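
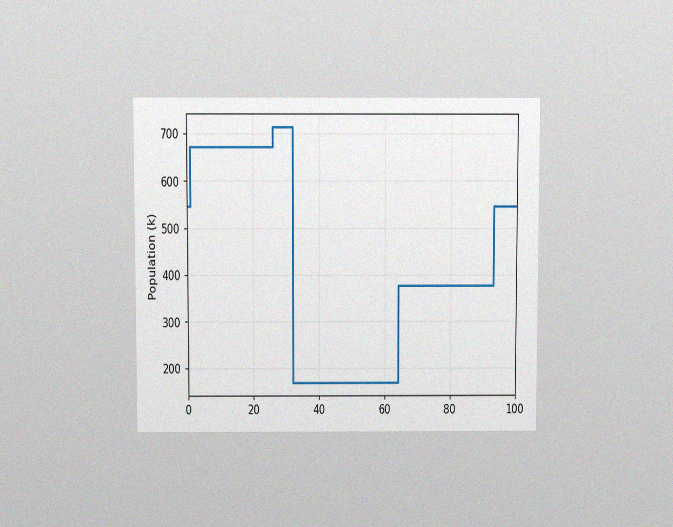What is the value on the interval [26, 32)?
714k

The chart is viewed slightly from above, with some photo noise. On [26, 32) the step sits at 714k.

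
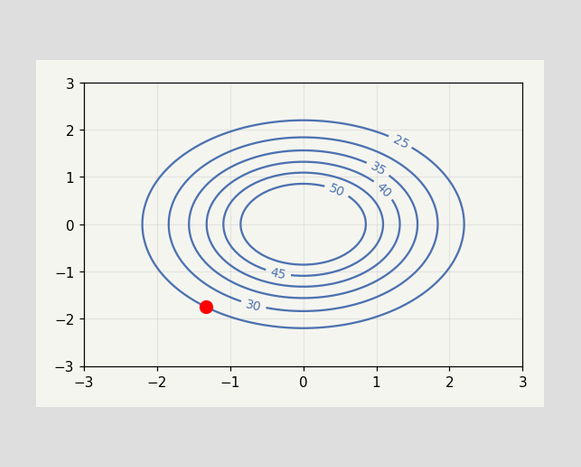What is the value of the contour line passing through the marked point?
25

The marked point sits on the contour labelled 25.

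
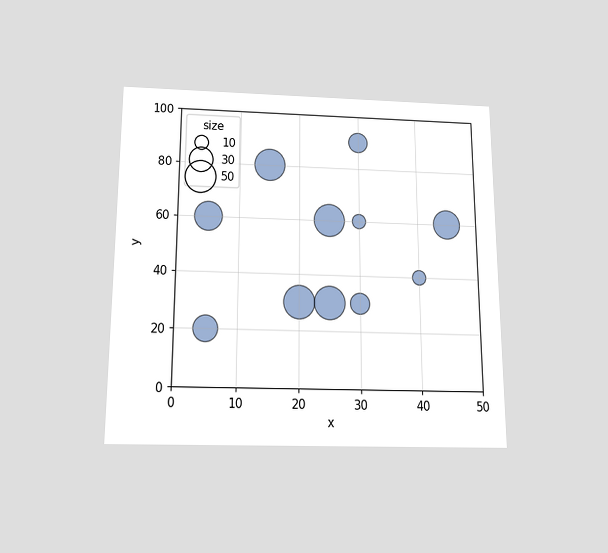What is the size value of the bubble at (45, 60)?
40

The chart is viewed slightly from below. Matching the bubble at (45, 60) against the size legend gives 40.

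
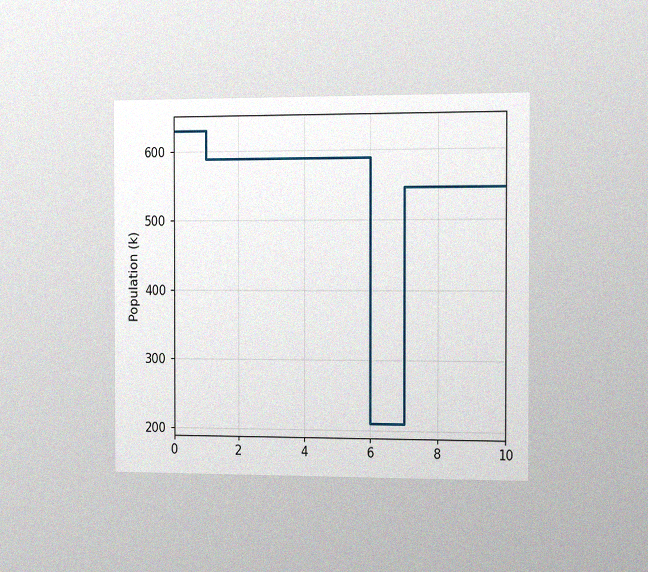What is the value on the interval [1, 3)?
The chart is viewed slightly from the right, with some photo noise. On [1, 3) the step sits at 588k.

588k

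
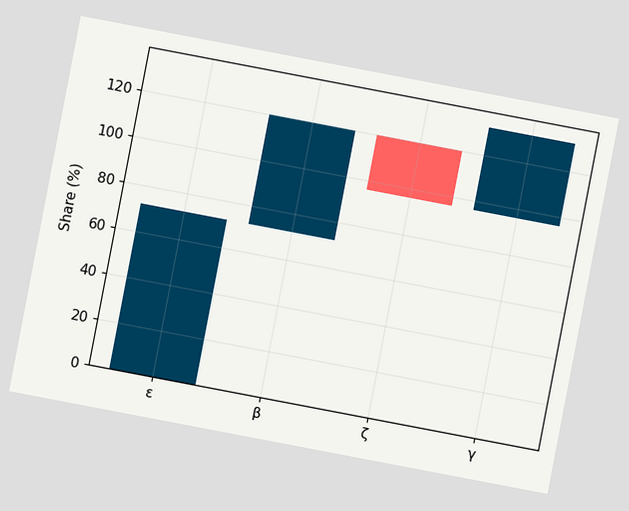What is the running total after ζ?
96%

The chart is tilted about 11° clockwise. After ζ the running total reaches 96%.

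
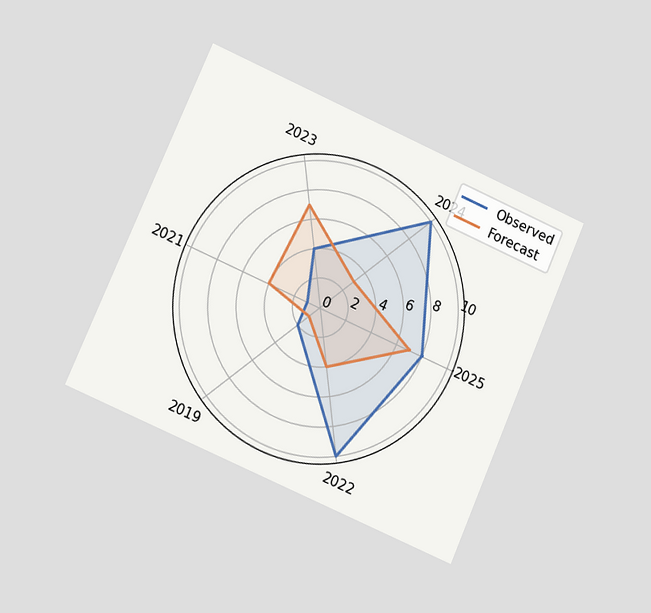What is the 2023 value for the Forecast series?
The chart is tilted about 24° clockwise and viewed at a slight angle. On the 2023 axis, Forecast reaches 7.

7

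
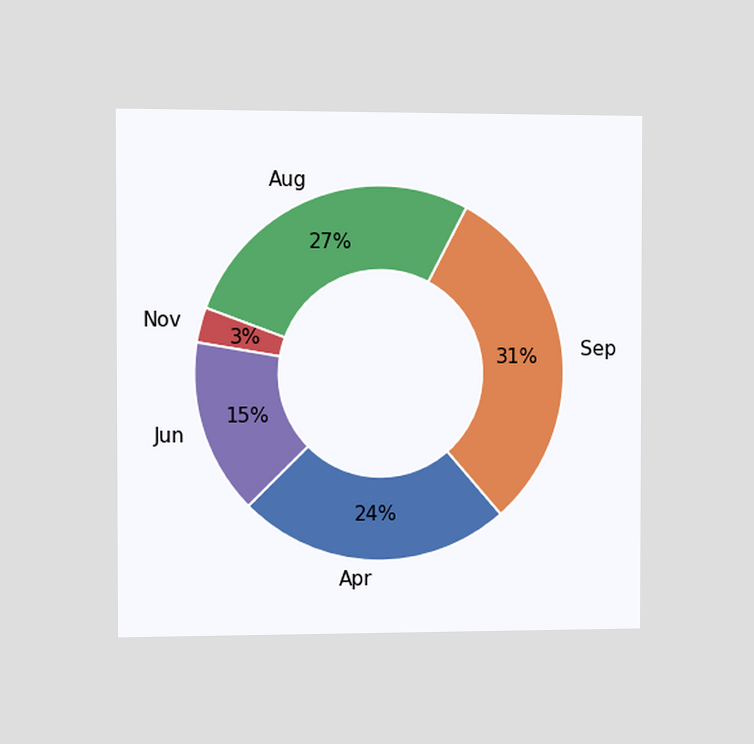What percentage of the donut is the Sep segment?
31%

The chart is viewed slightly from the left. The Sep segment takes up 31% of the ring.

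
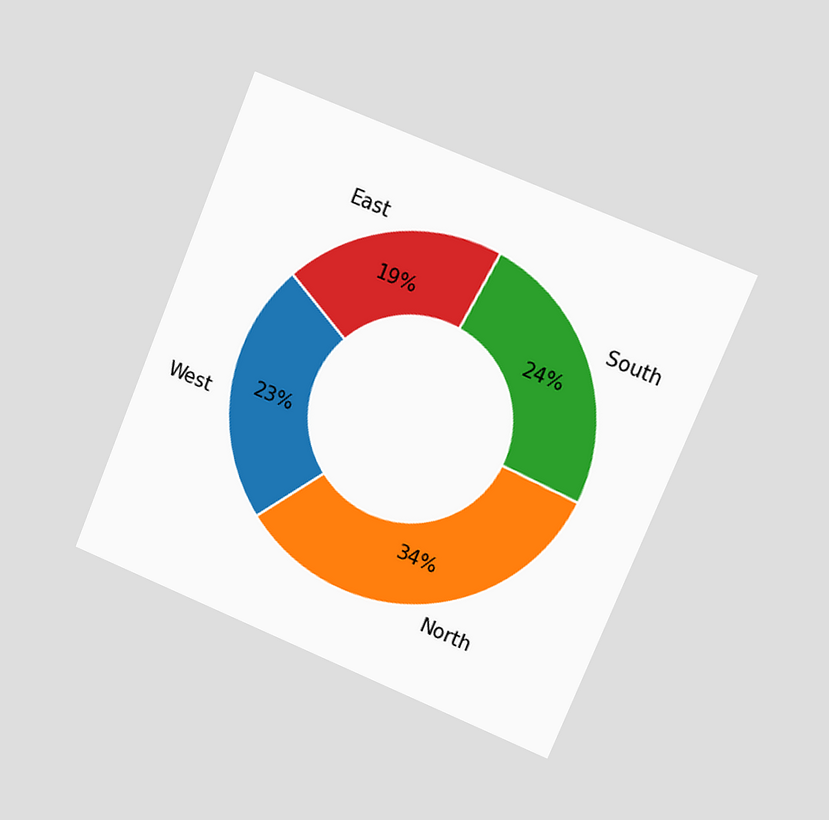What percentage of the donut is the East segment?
The chart is tilted about 22° clockwise and viewed slightly from the right. The East segment takes up 19% of the ring.

19%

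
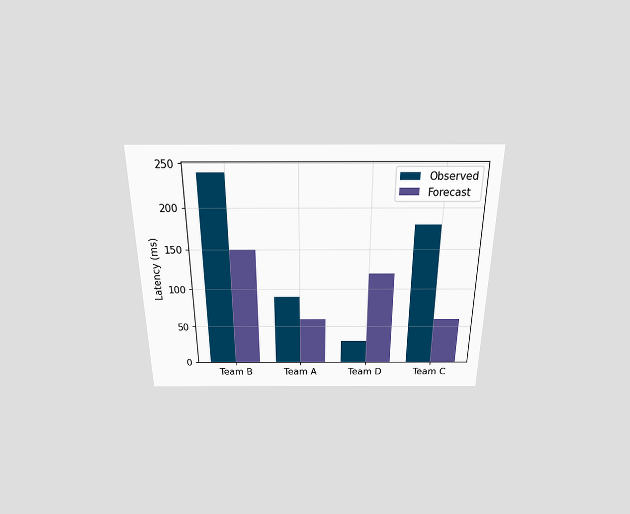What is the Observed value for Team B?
240ms

The chart is viewed slightly from above. The Observed bar at Team B reaches 240ms on the y-axis.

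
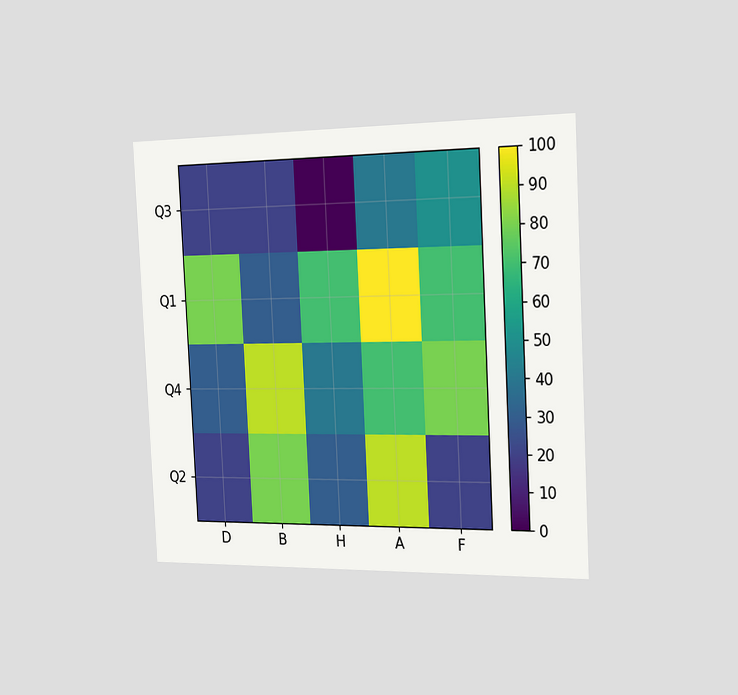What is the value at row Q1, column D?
The chart is tilted about 3° counter-clockwise and viewed slightly from the right. Matching cell (Q1, D) against the colorbar gives 80.

80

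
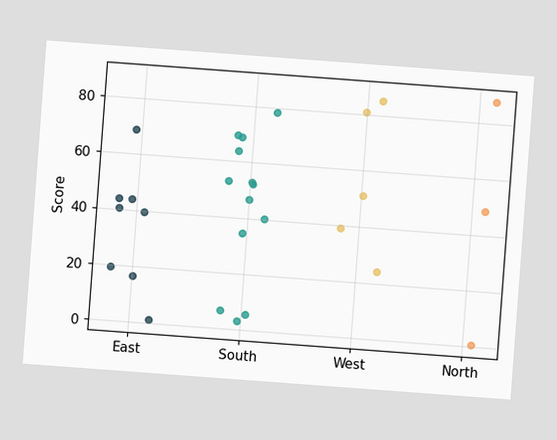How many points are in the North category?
The chart is tilted about 4° clockwise. Counting the markers in the North column gives 3.

3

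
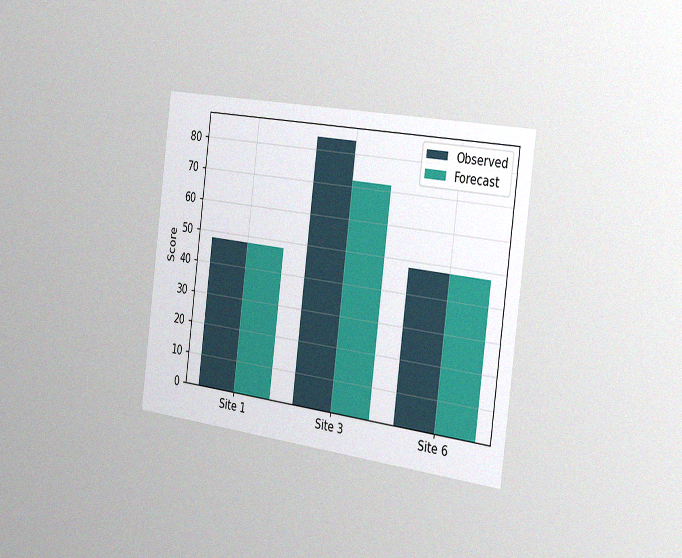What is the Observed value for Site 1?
48

The chart is tilted about 7° clockwise and viewed slightly from the right, with some photo noise. The Observed bar at Site 1 reaches 48 on the y-axis.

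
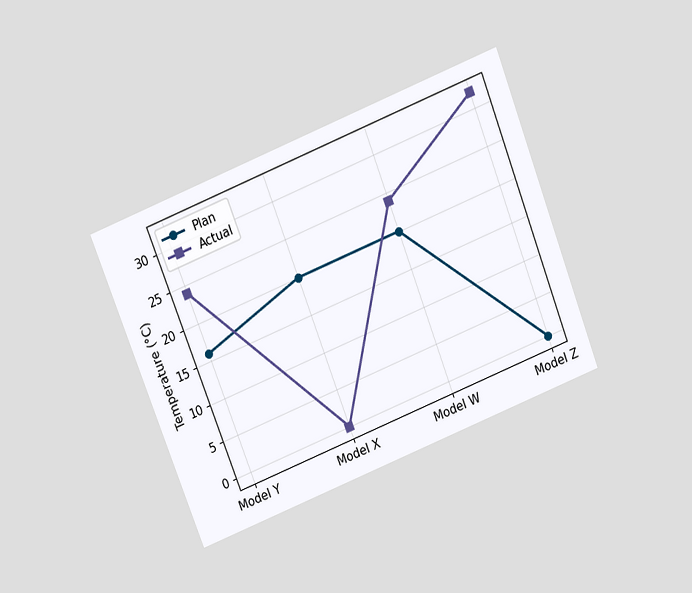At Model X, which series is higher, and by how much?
Plan, by 20°C

The chart is tilted about 21° counter-clockwise and viewed slightly from above. At Model X, Plan sits above the other line by 20°C.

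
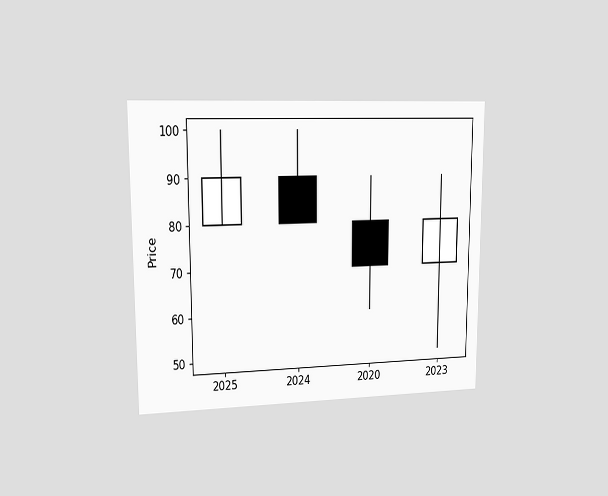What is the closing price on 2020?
70

The chart is viewed at a slight angle. The 2020 candle closes at 70.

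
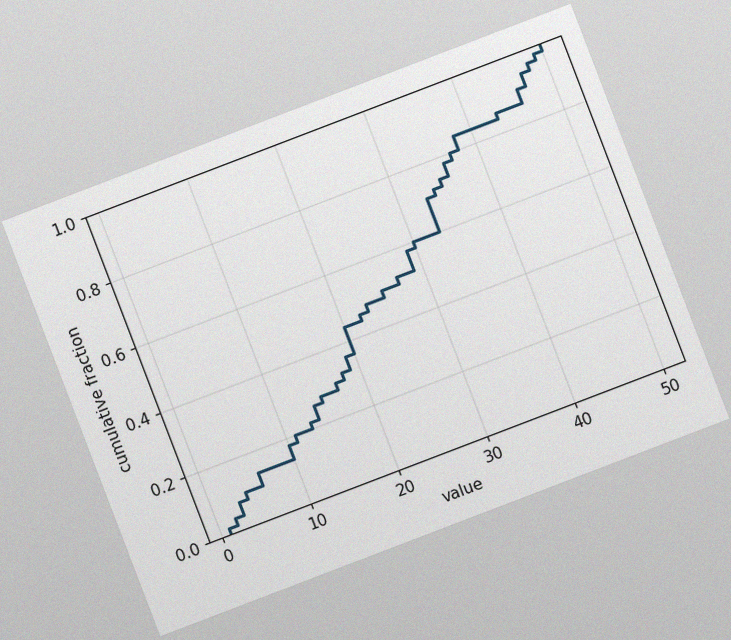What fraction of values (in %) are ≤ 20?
The chart is tilted about 21° counter-clockwise, with some photo noise. At x=20 the ECDF step is at 44%.

44%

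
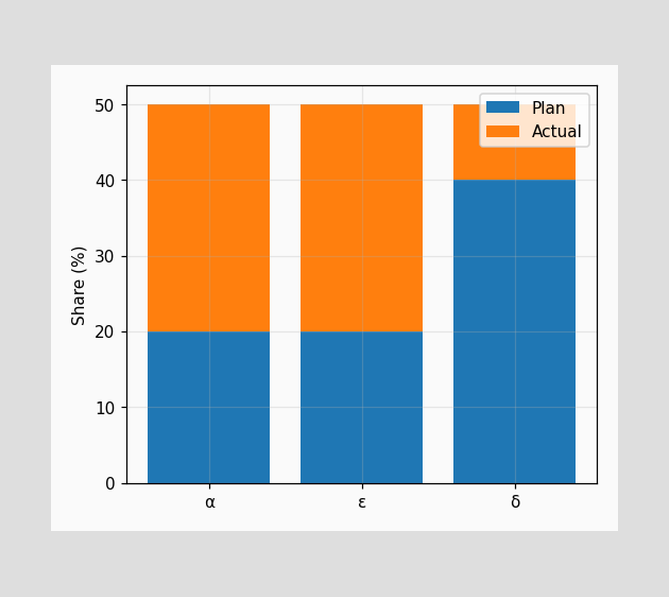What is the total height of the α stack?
50%

The α stack's top reaches 50% on the y-axis.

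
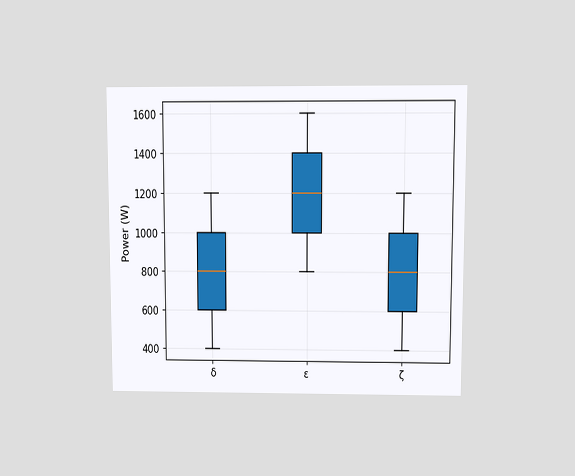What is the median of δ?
800W

The chart is viewed at a slight angle. The median line in the δ box sits at 800W.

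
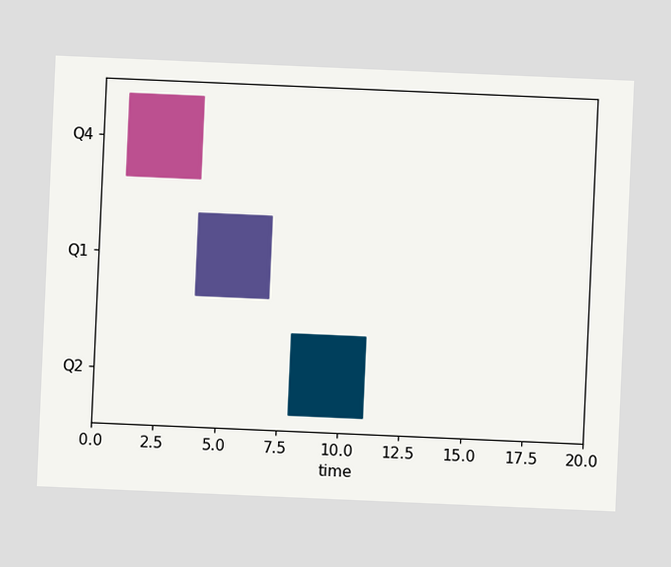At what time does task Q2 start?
8

The chart is tilted about 3° clockwise. The Q2 bar begins at t=8.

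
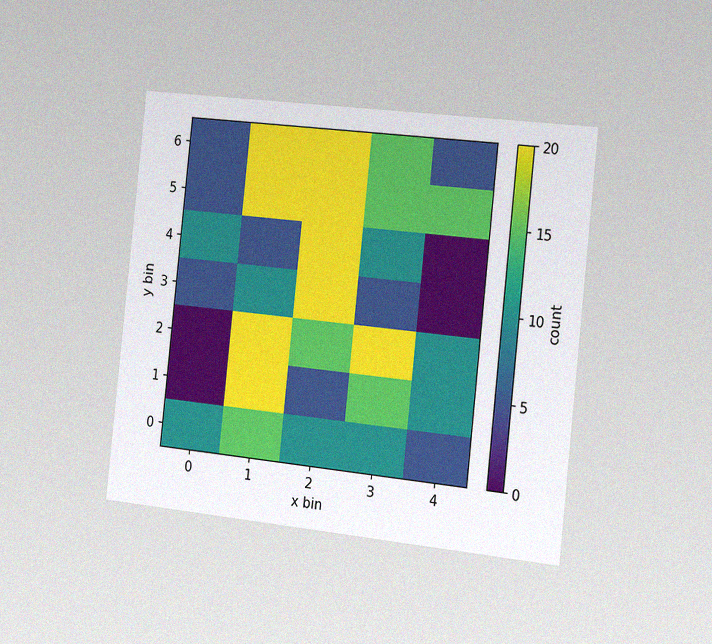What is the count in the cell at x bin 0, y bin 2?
0

The chart is tilted about 6° clockwise and viewed slightly from the right, with some photo noise. Matching the cell (0, 2) against the colorbar gives 0.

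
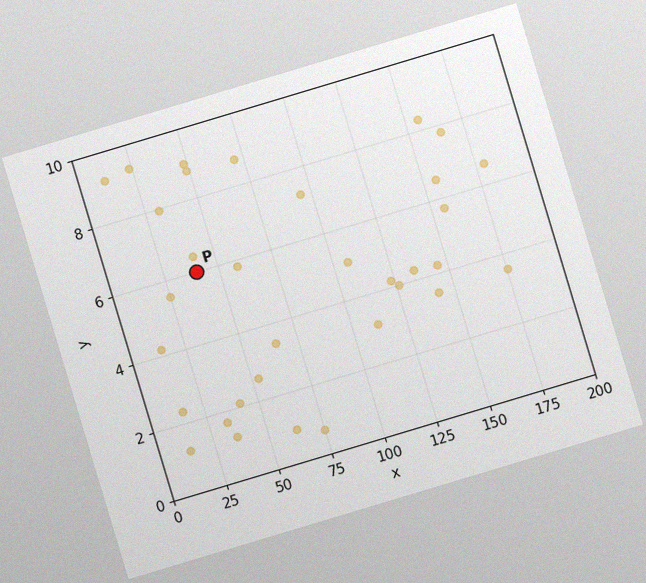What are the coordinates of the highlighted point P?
(40, 6)

The chart is tilted about 17° counter-clockwise, with some photo noise. Following the gridlines from P to each axis, P sits at (40, 6).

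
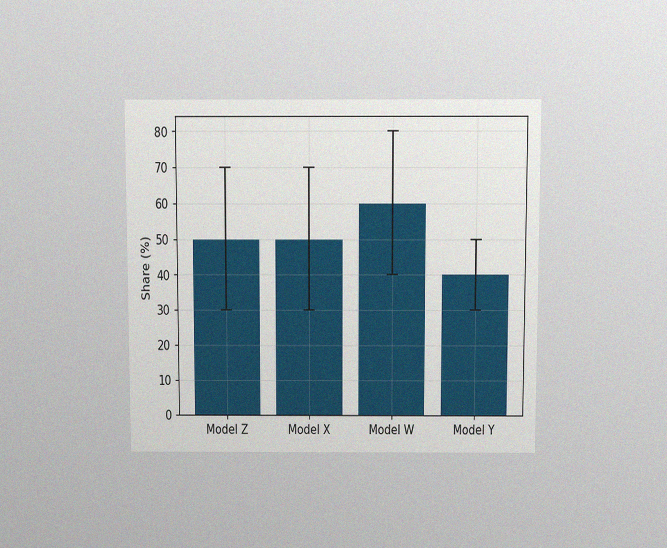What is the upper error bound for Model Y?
50%

The chart is viewed slightly from above, with some photo noise. The Model Y bar's upper whisker reaches 50%.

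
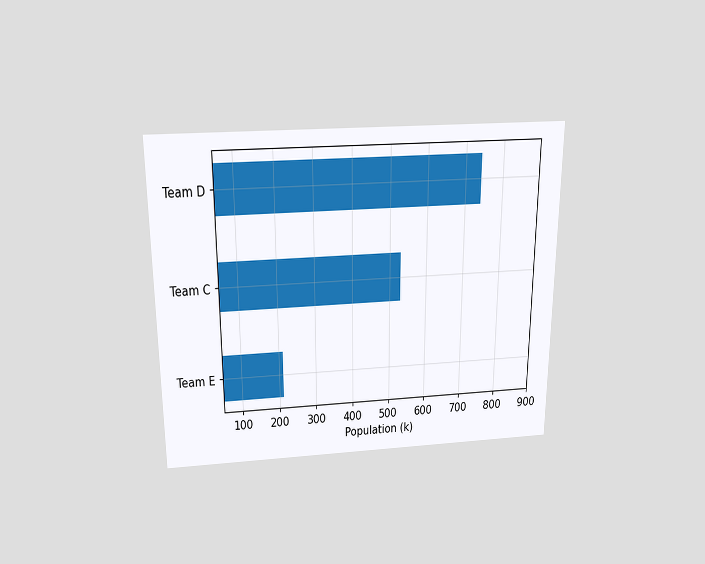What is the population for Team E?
The chart is viewed slightly from above. Reading along the chart's x-axis, the Team E bar reaches 212k.

212k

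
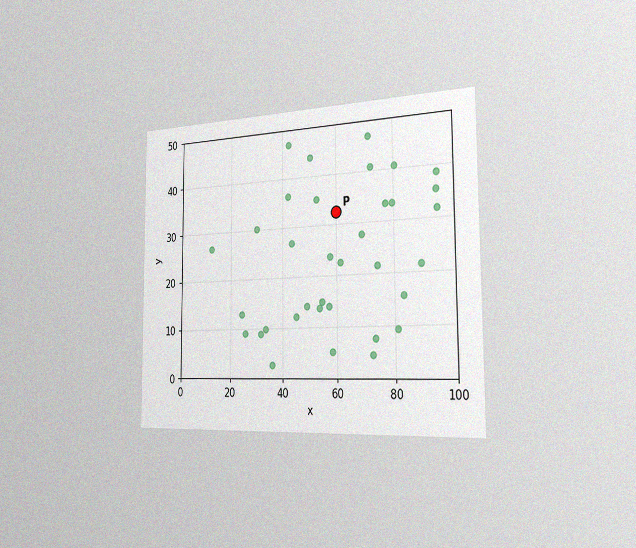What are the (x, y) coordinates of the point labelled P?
(60, 32.5)

The chart is viewed slightly from the right, with some photo noise. Following the gridlines from P to each axis, P sits at (60, 32.5).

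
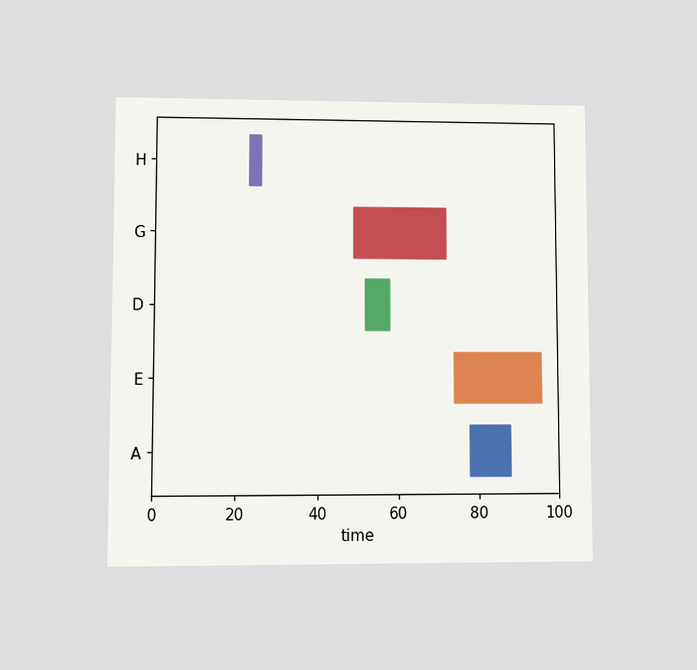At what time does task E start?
74

The chart is viewed at a slight angle. The E bar begins at t=74.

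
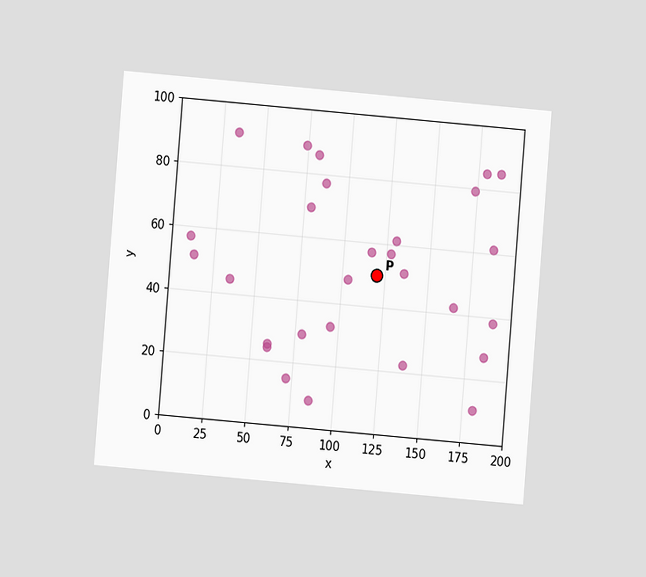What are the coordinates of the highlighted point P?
The chart is tilted about 5° clockwise and viewed at a slight angle. Following the gridlines from P to each axis, P sits at (120, 50).

(120, 50)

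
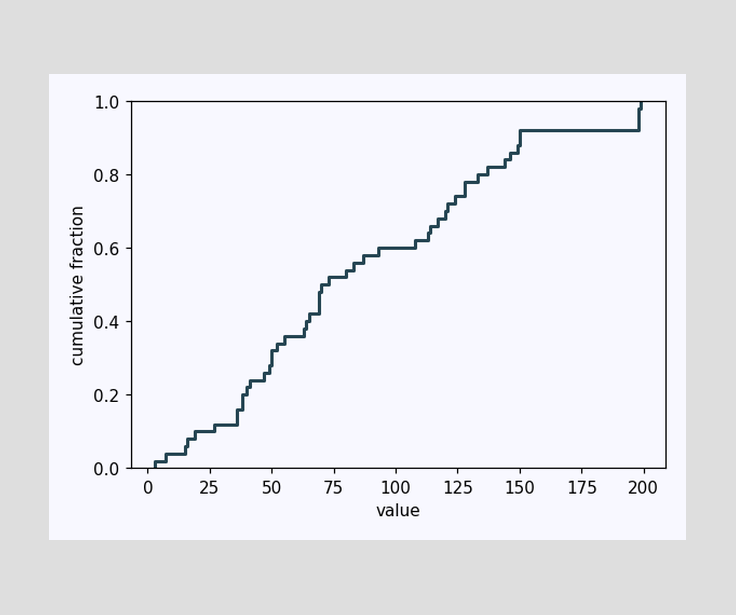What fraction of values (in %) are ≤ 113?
At x=113 the ECDF step is at 64%.

64%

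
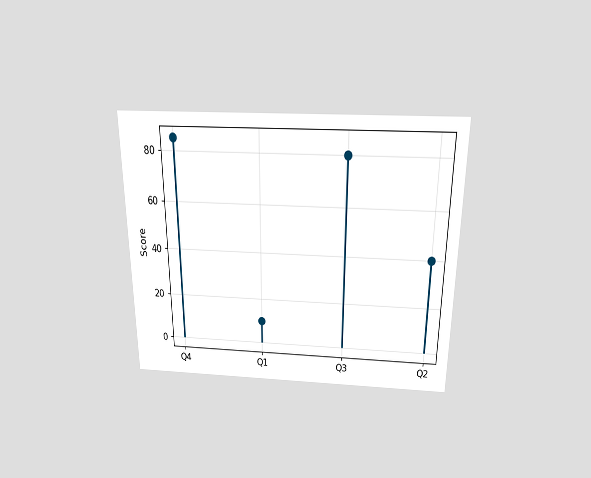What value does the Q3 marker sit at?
80

The chart is viewed slightly from above. The Q3 marker sits at 80.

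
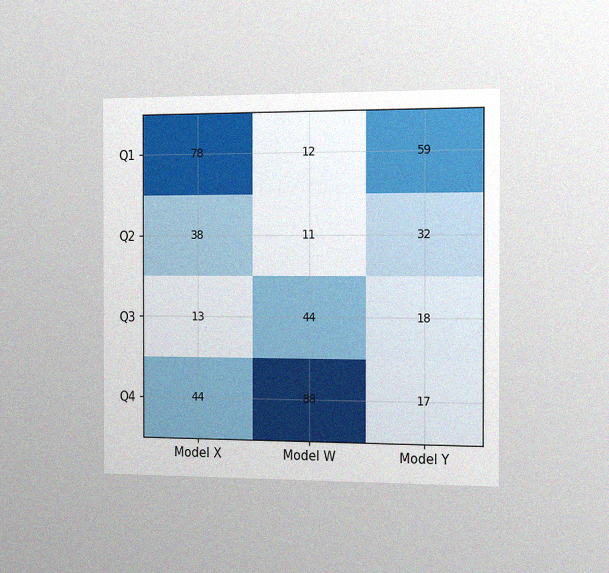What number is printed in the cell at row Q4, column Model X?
44

The chart is viewed slightly from the right, with some photo noise. The (Q4, Model X) cell reads 44.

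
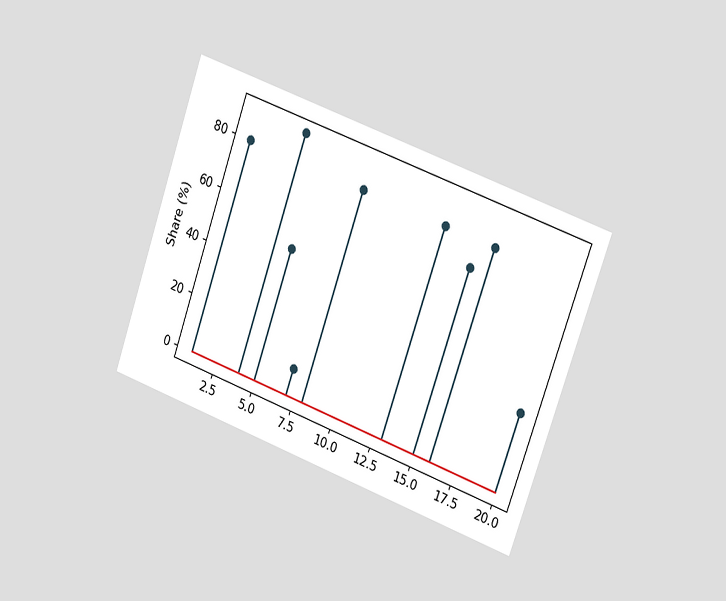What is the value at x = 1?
The chart is tilted about 20° clockwise and viewed slightly from the right. The stem at x=1 reaches 80%.

80%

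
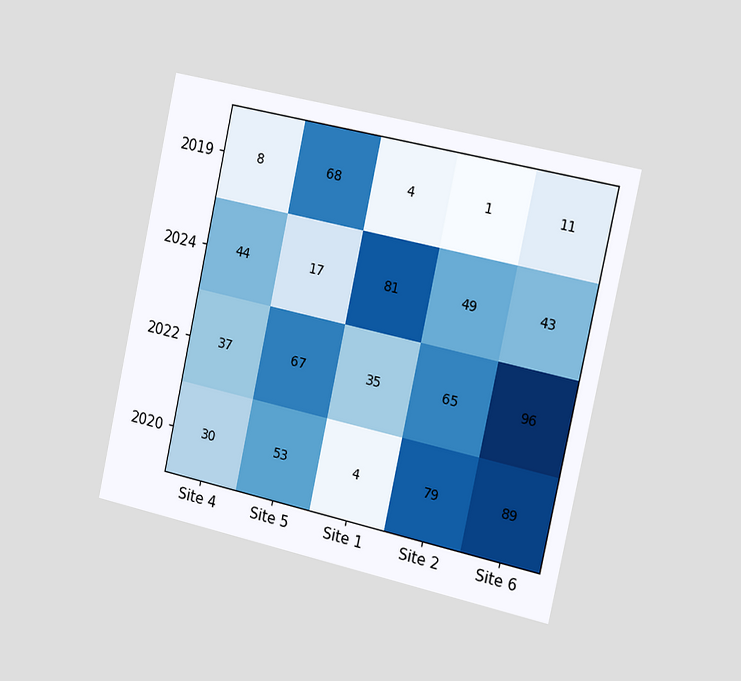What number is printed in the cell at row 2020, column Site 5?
53

The chart is tilted about 12° clockwise and viewed slightly from the right. The (2020, Site 5) cell reads 53.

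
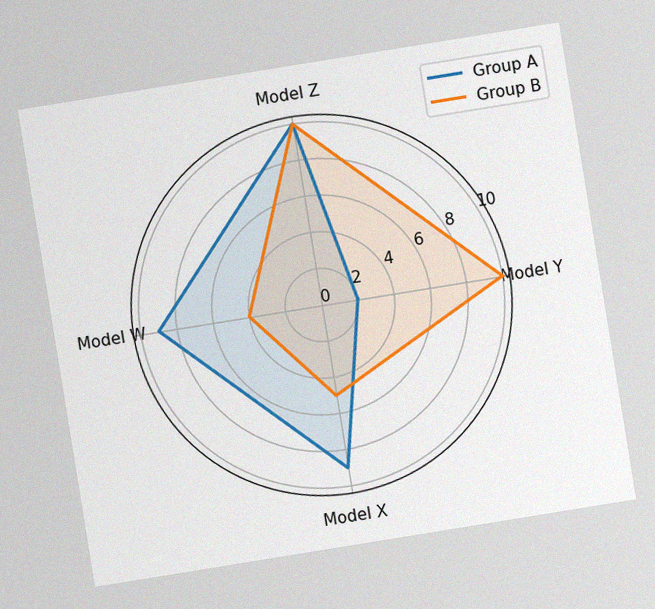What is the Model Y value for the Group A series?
2

The chart is tilted about 9° counter-clockwise, with some photo noise. On the Model Y axis, Group A reaches 2.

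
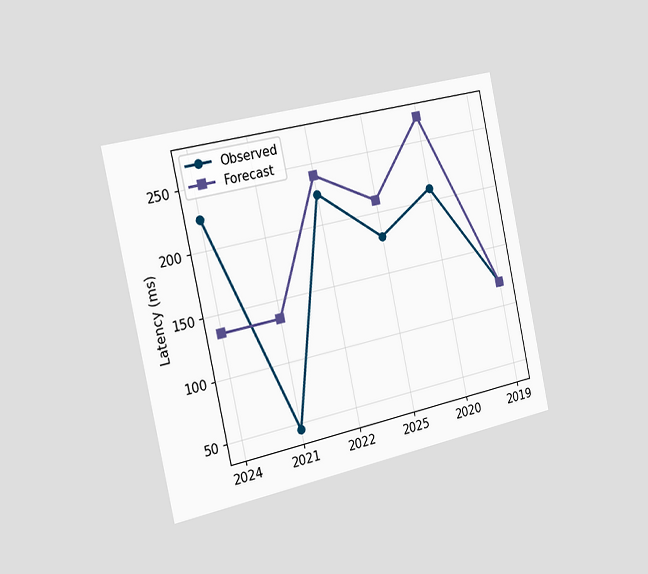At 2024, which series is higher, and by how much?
Observed, by 90ms

The chart is tilted about 12° counter-clockwise and viewed slightly from the left. At 2024, Observed sits above the other line by 90ms.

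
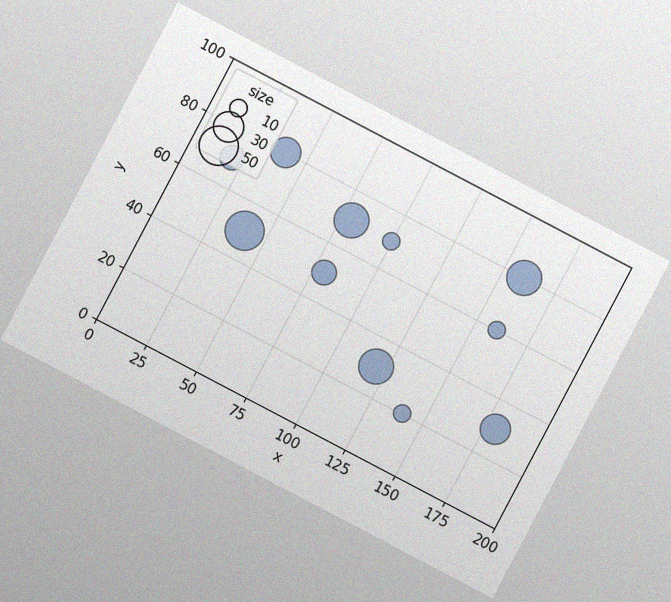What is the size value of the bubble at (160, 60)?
10

The chart is tilted about 28° clockwise, with some photo noise. Matching the bubble at (160, 60) against the size legend gives 10.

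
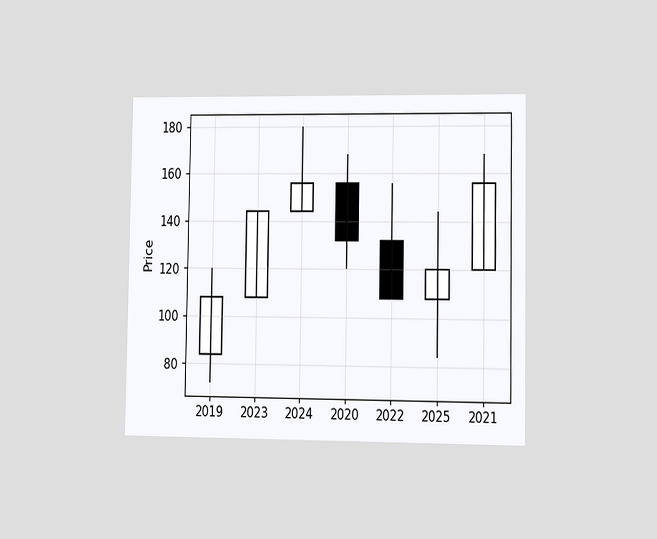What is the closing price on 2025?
The chart is viewed slightly from the right. The 2025 candle closes at 120.

120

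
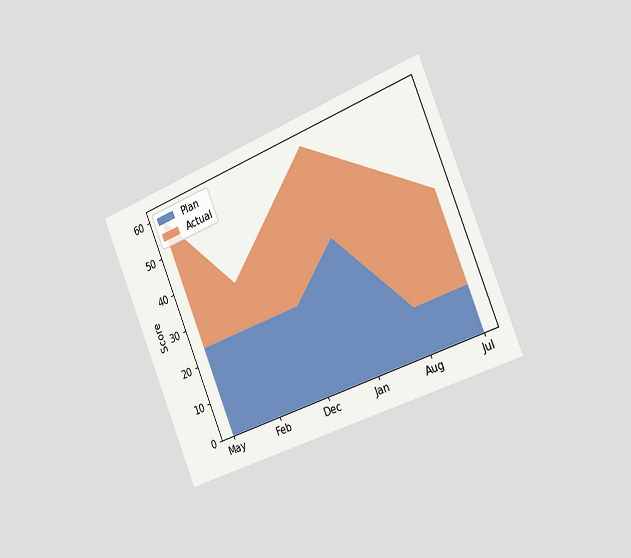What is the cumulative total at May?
The chart is tilted about 22° counter-clockwise and viewed slightly from the right. The stacked total at May reaches 60.

60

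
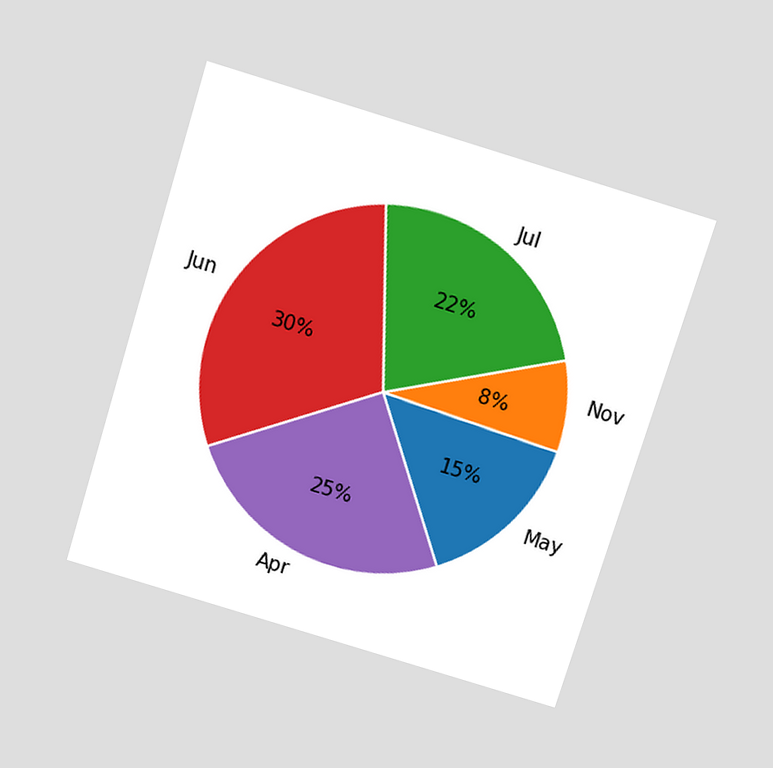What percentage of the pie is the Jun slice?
The chart is tilted about 17° clockwise and viewed slightly from above. The Jun slice takes up 30% of the pie.

30%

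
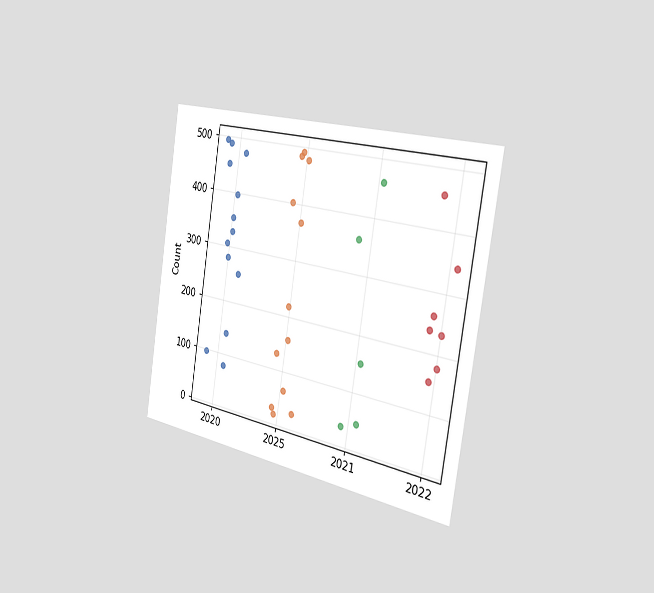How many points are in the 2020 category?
13

The chart is tilted about 9° clockwise and viewed slightly from the right. Counting the markers in the 2020 column gives 13.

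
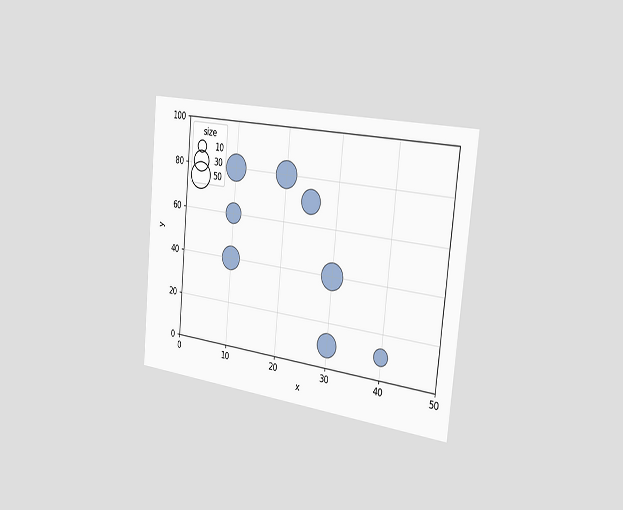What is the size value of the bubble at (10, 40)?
40

The chart is tilted about 5° clockwise and viewed slightly from the right. Matching the bubble at (10, 40) against the size legend gives 40.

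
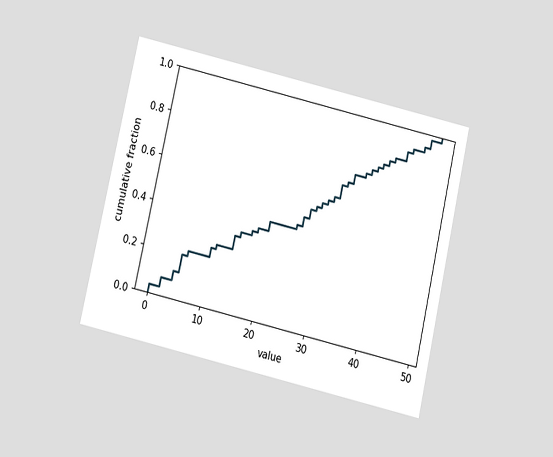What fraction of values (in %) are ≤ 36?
76%

The chart is tilted about 13° clockwise and viewed slightly from below. At x=36 the ECDF step is at 76%.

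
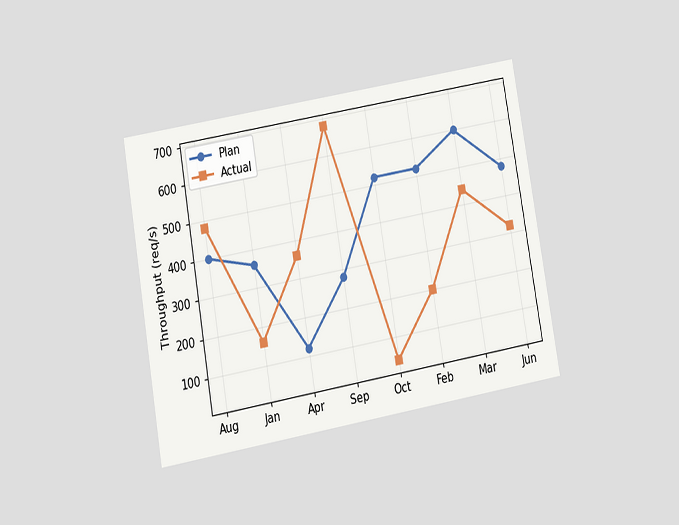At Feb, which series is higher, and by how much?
Plan, by 320req/s

The chart is tilted about 10° counter-clockwise and viewed at a slight angle. At Feb, Plan sits above the other line by 320req/s.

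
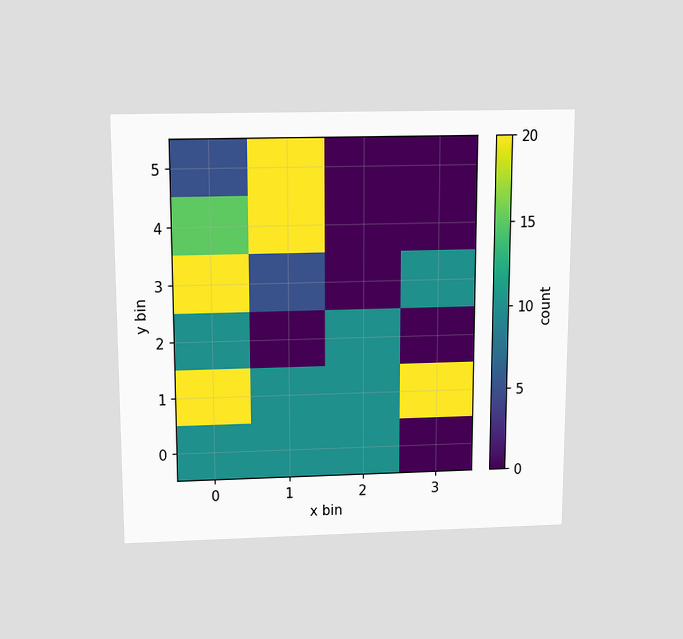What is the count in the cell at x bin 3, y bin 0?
0

The chart is viewed slightly from above. Matching the cell (3, 0) against the colorbar gives 0.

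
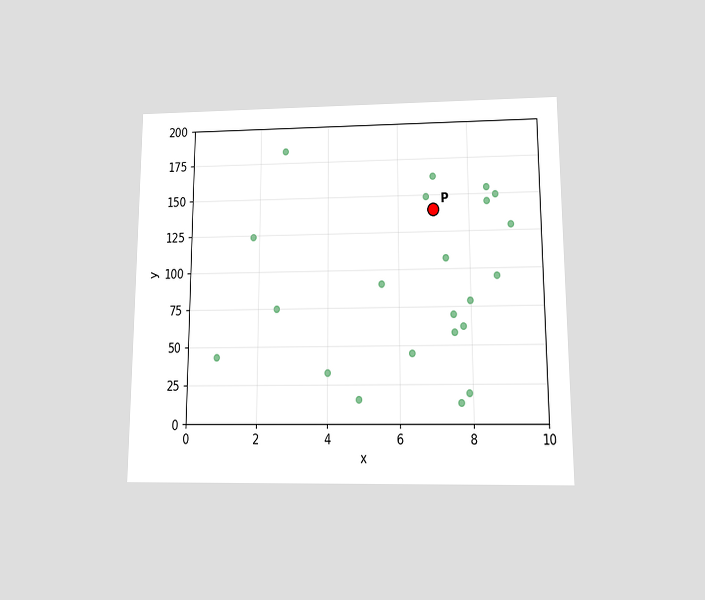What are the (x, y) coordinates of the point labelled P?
(7, 140)

The chart is viewed slightly from below. Following the gridlines from P to each axis, P sits at (7, 140).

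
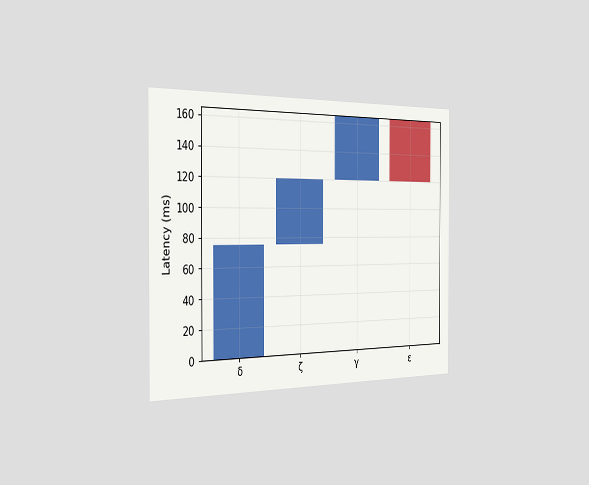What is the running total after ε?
The chart is viewed slightly from the left. After ε the running total reaches 120ms.

120ms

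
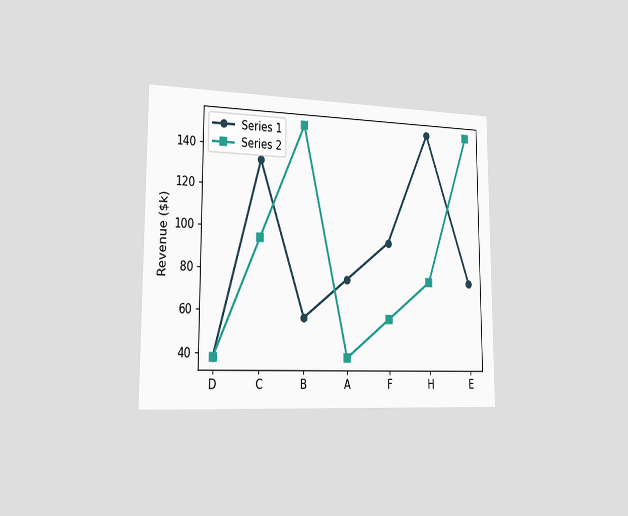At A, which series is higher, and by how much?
Series 1, by $38k

The chart is viewed slightly from the left. At A, Series 1 sits above the other line by $38k.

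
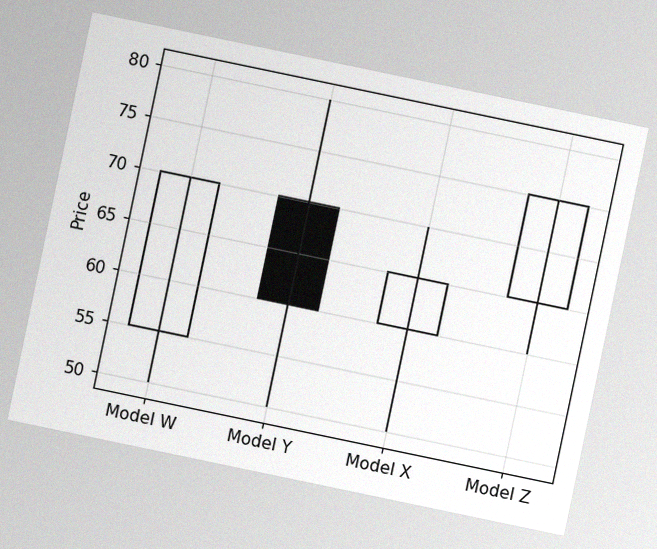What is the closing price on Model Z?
The chart is tilted about 12° clockwise, with some photo noise. The Model Z candle closes at 75.

75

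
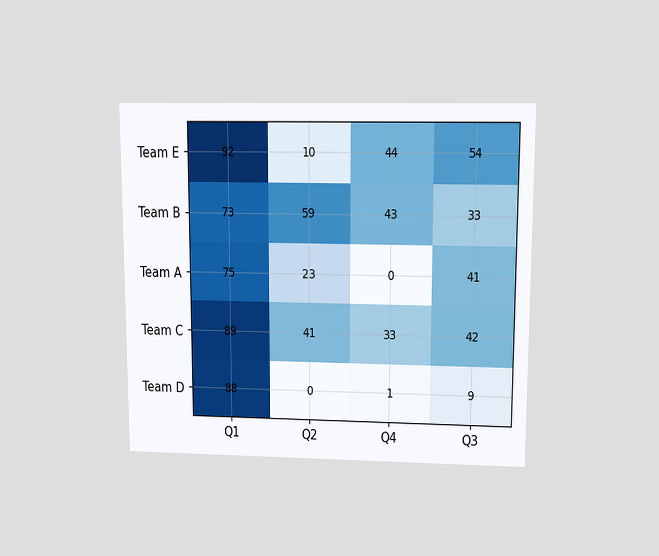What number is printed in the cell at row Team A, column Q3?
41

The chart is viewed slightly from above. The (Team A, Q3) cell reads 41.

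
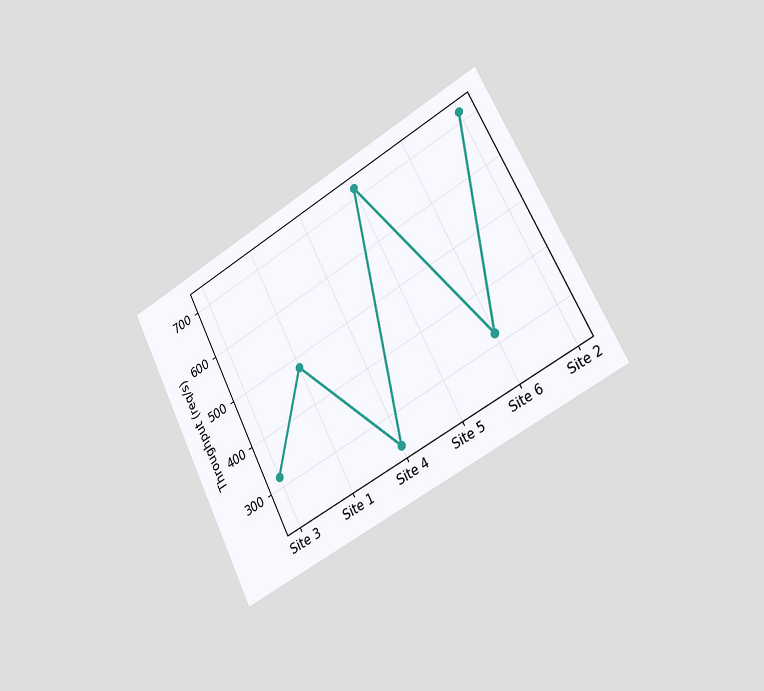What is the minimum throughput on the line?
240req/s

The chart is tilted about 27° counter-clockwise and viewed slightly from the right. The lowest point is at Site 4, and reading across to the y-axis gives 240req/s.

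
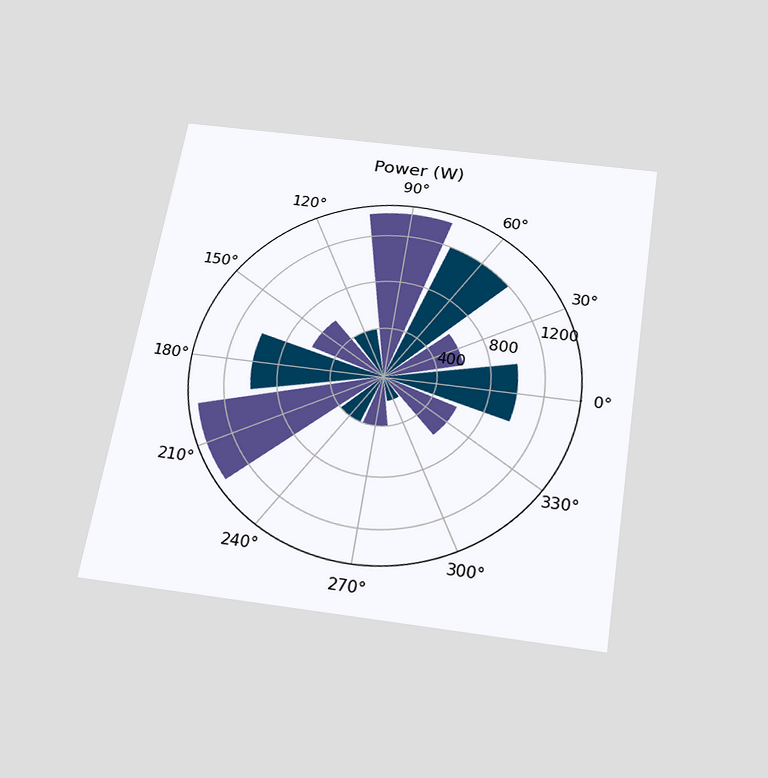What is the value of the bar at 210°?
The chart is tilted about 9° clockwise and viewed slightly from below. The bar at 210° reaches 1400W on the radial axis.

1400W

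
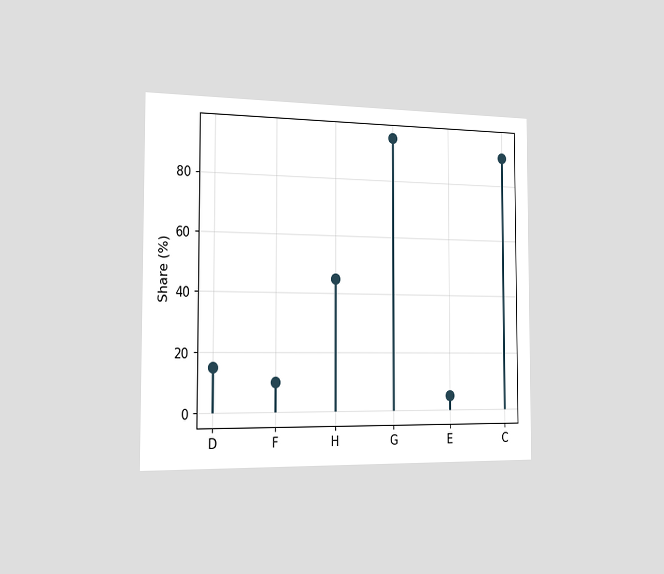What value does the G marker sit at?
The chart is viewed slightly from the left. The G marker sits at 95%.

95%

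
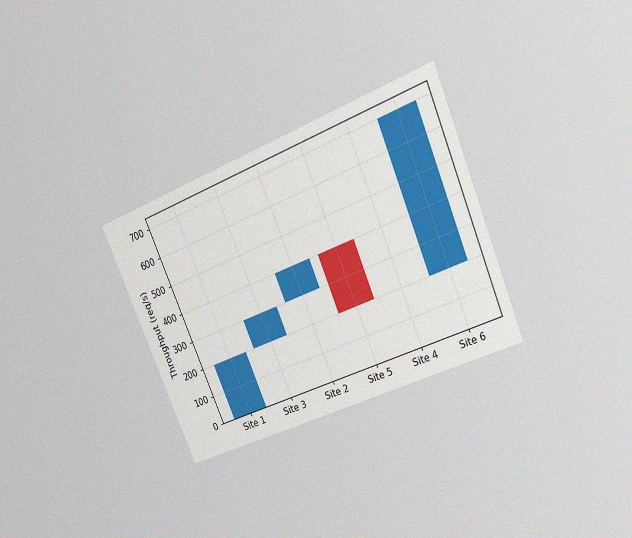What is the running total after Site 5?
The chart is tilted about 23° counter-clockwise and viewed at a slight angle, with some photo noise. After Site 5 the running total reaches 200req/s.

200req/s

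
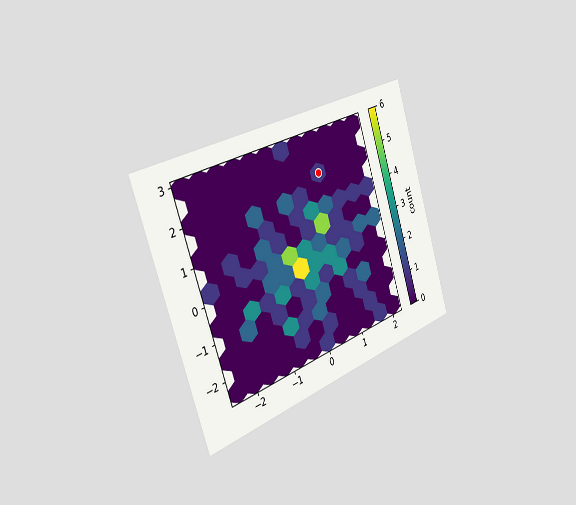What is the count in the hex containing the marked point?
1

The chart is tilted about 18° counter-clockwise and viewed slightly from the left. The marked hex reads 1 on the colorbar.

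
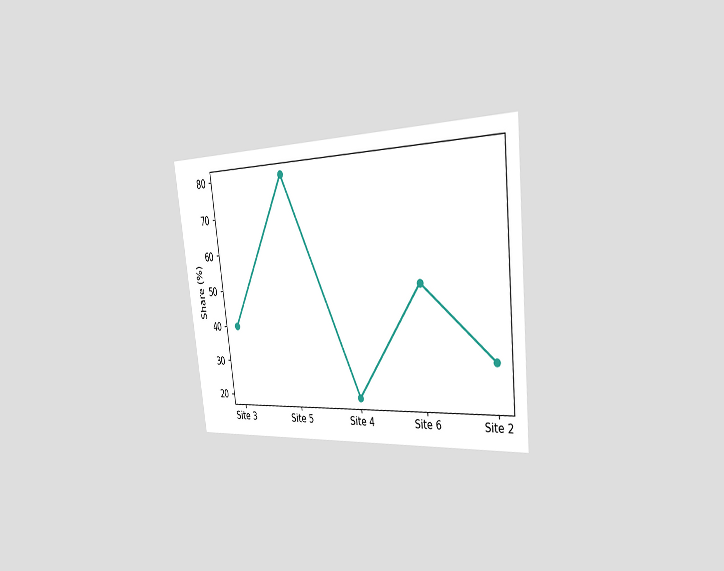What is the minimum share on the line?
The chart is tilted about 6° counter-clockwise and viewed slightly from the right. The lowest point is at Site 4, and reading across to the y-axis gives 20%.

20%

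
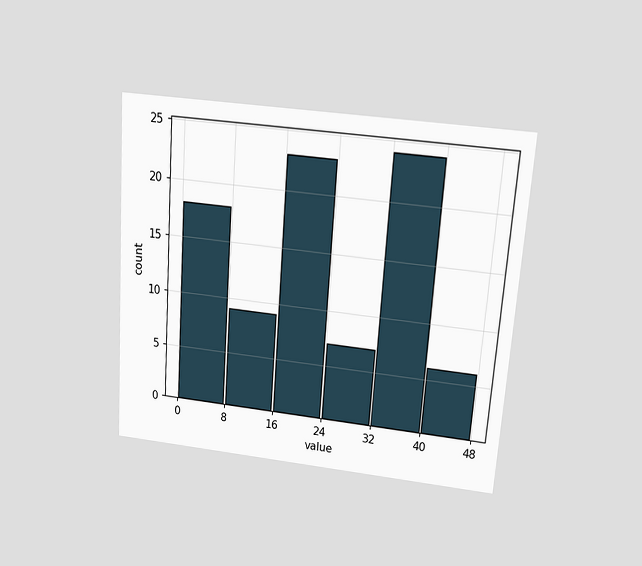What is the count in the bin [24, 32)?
The chart is tilted about 4° clockwise and viewed slightly from above. The [24, 32) bin has height 7.

7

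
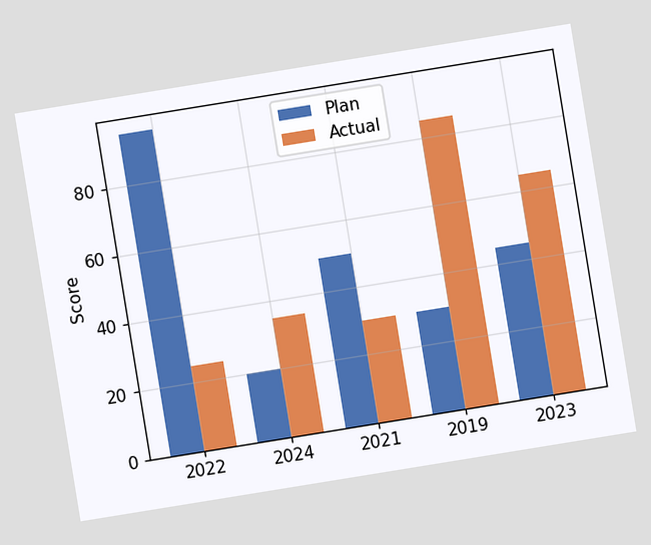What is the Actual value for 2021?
30

The chart is tilted about 9° counter-clockwise. The Actual bar at 2021 reaches 30 on the y-axis.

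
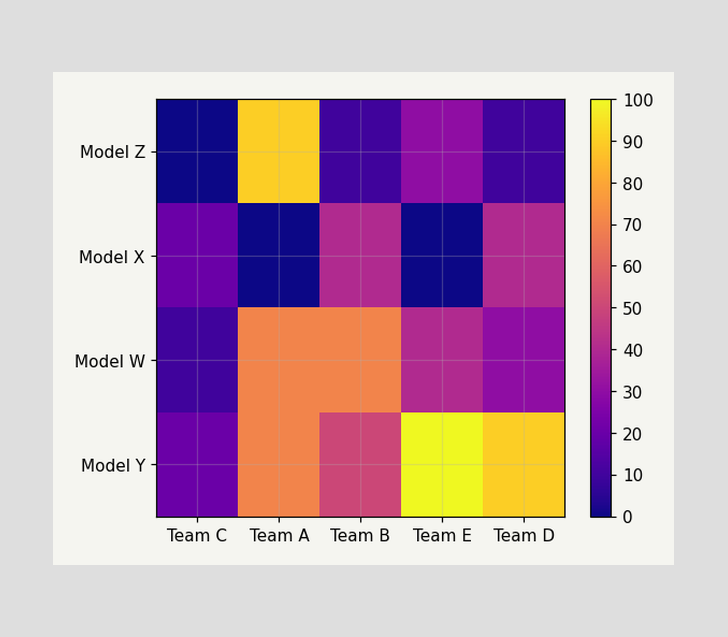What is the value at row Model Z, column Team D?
10

Matching cell (Model Z, Team D) against the colorbar gives 10.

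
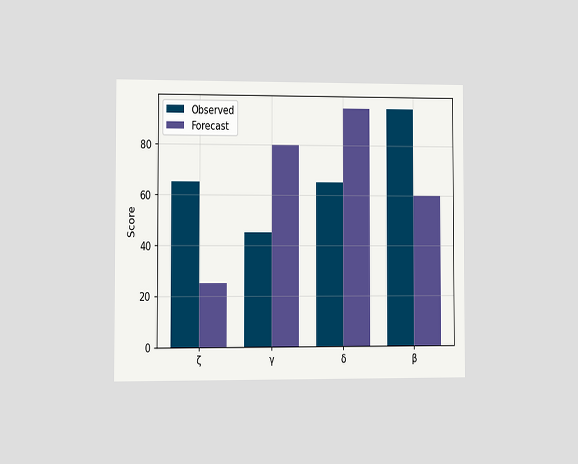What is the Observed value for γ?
45

The chart is viewed at a slight angle. The Observed bar at γ reaches 45 on the y-axis.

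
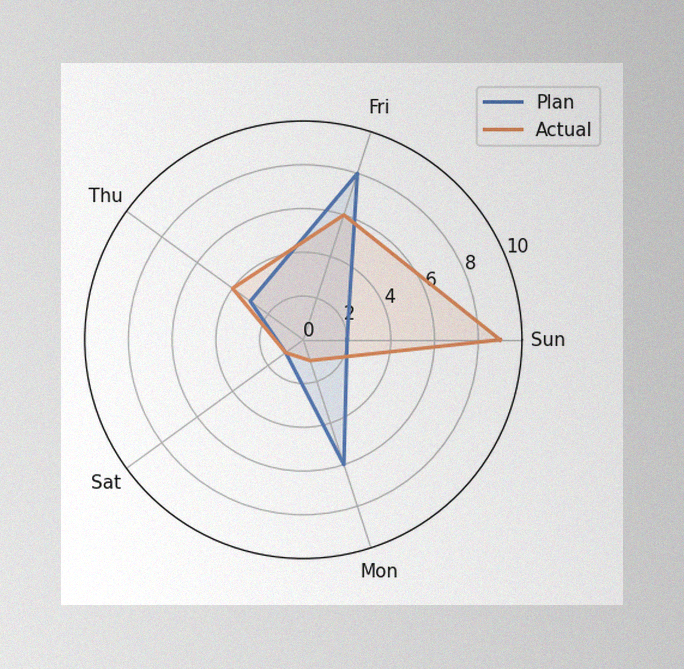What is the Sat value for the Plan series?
The image has some photo noise and uneven lighting. On the Sat axis, Plan reaches 1.

1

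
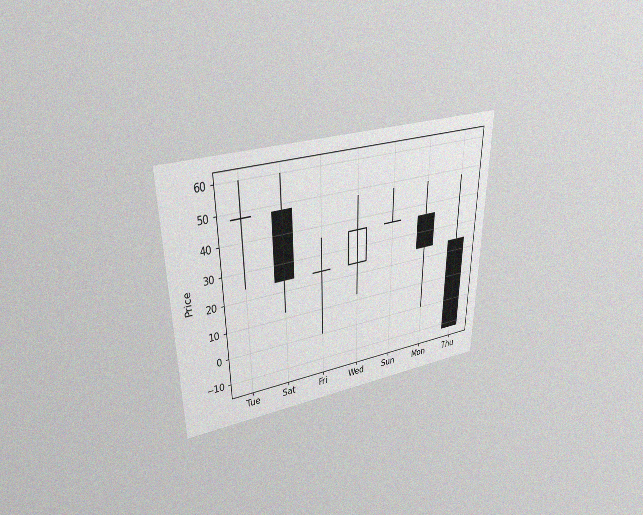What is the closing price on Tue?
The chart is viewed slightly from above, with some photo noise. The Tue candle closes at 48.

48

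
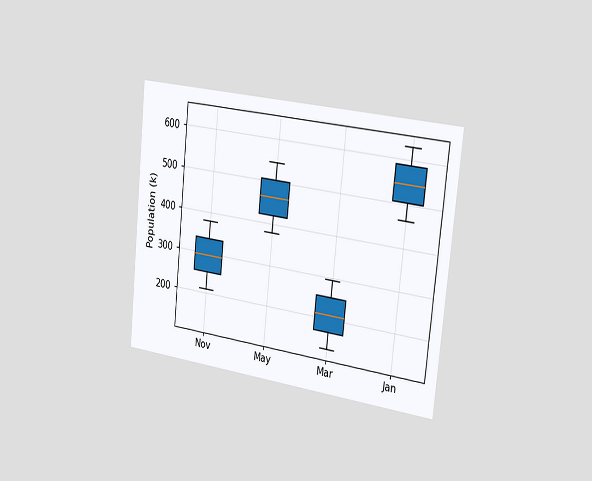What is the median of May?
The chart is tilted about 6° clockwise and viewed slightly from the right. The median line in the May box sits at 462k.

462k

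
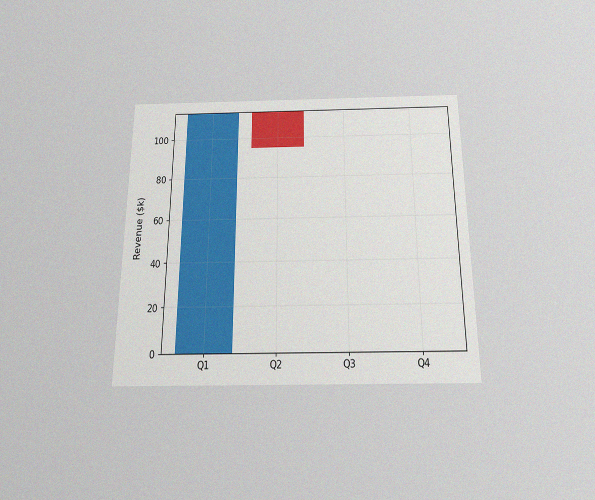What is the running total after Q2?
$95k

The chart is viewed slightly from below, with some photo noise. After Q2 the running total reaches $95k.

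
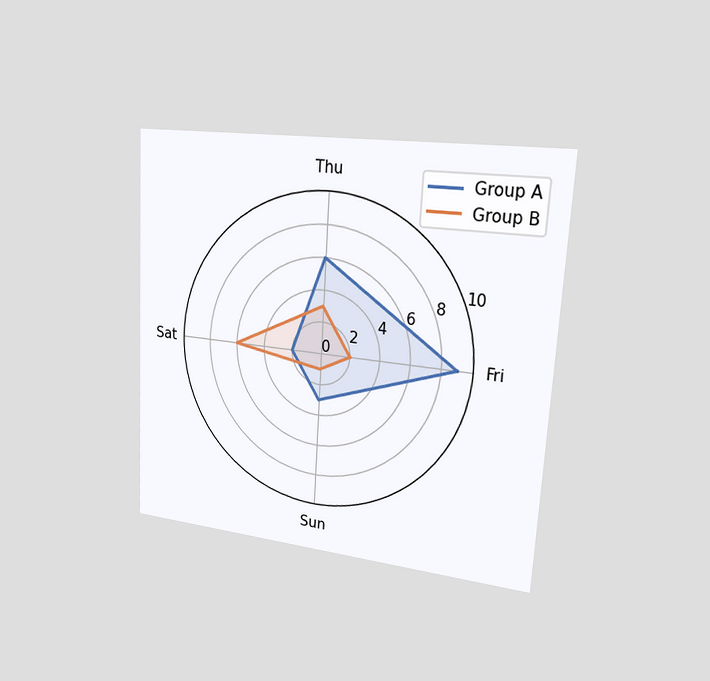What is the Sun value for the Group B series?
The chart is tilted about 3° clockwise and viewed slightly from the right. On the Sun axis, Group B reaches 1.

1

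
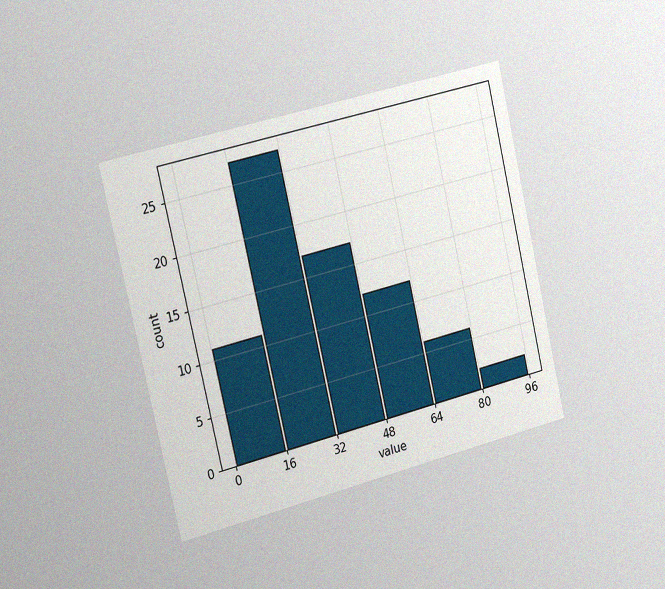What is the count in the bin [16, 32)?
The chart is tilted about 13° counter-clockwise and viewed slightly from the left, with some photo noise. The [16, 32) bin has height 27.

27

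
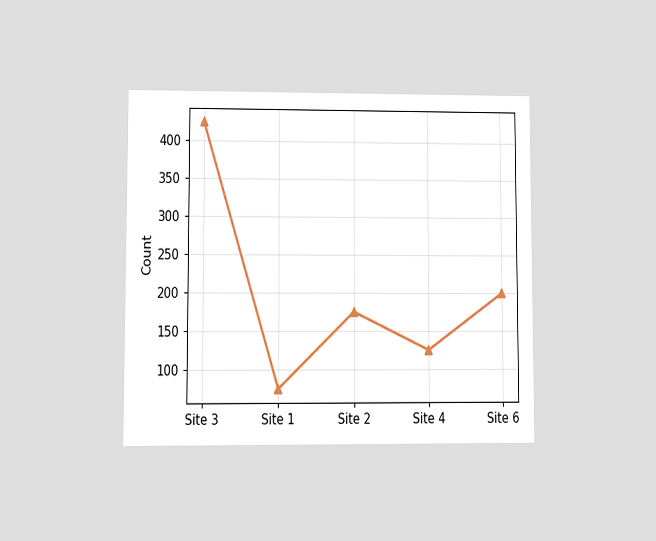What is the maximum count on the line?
The chart is viewed at a slight angle. The highest point is at Site 3, and reading across to the y-axis gives 425.

425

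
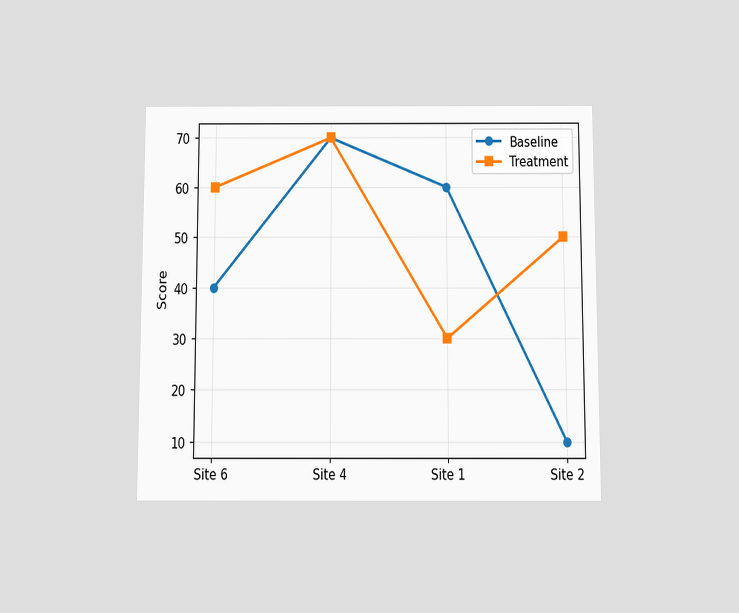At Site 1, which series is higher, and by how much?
The chart is viewed slightly from below. At Site 1, Baseline sits above the other line by 30.

Baseline, by 30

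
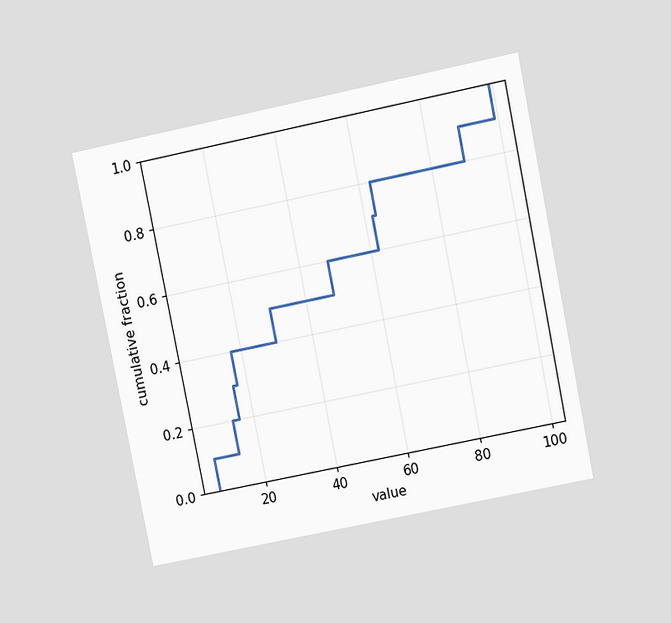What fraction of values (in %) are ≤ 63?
80%

The chart is tilted about 11° counter-clockwise and viewed at a slight angle. At x=63 the ECDF step is at 80%.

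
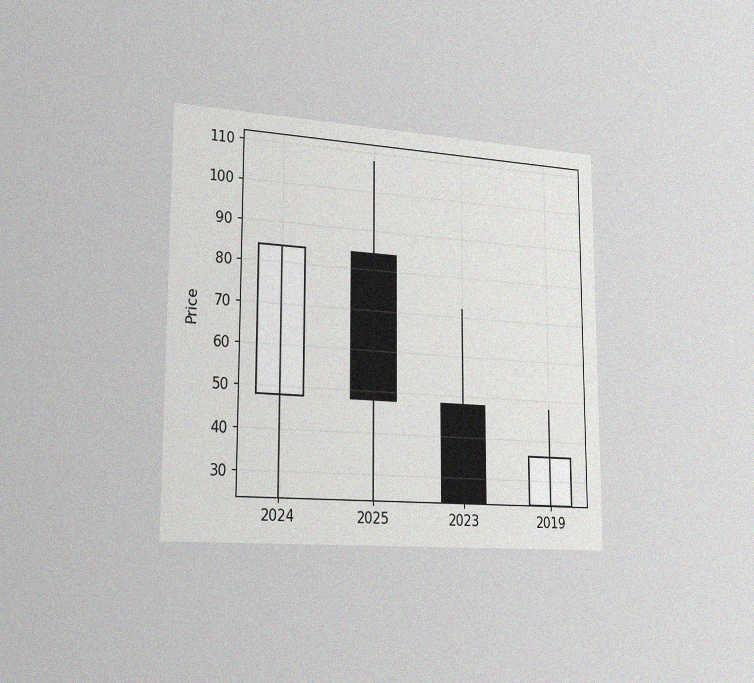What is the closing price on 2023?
The chart is viewed slightly from the left, with some photo noise. The 2023 candle closes at 24.

24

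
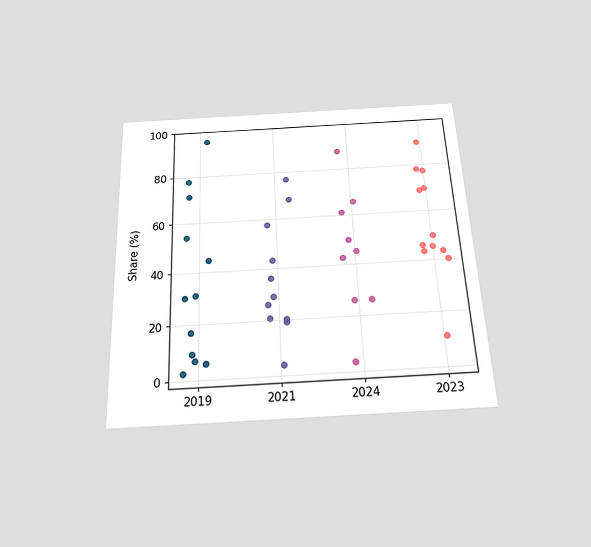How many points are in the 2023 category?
12

The chart is tilted about 3° counter-clockwise and viewed slightly from below. Counting the markers in the 2023 column gives 12.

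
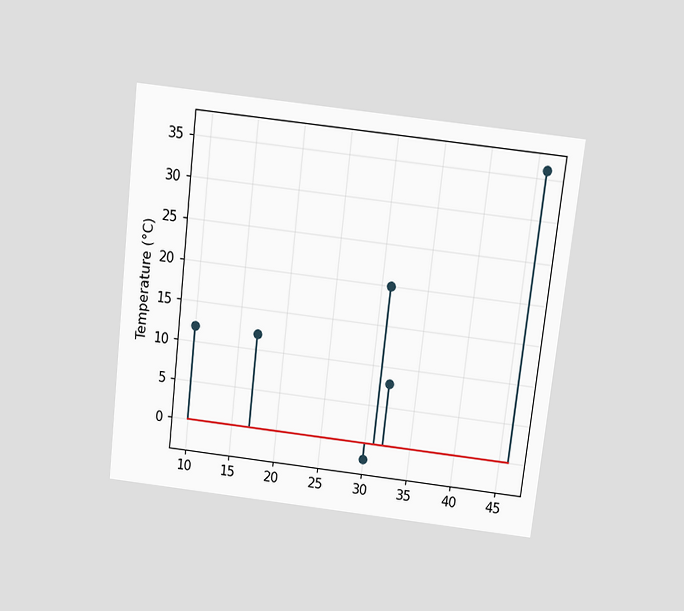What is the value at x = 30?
The chart is tilted about 7° clockwise and viewed slightly from above. The stem at x=30 reaches -2°C.

-2°C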